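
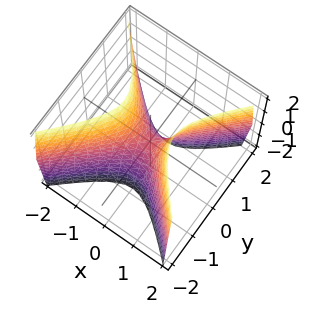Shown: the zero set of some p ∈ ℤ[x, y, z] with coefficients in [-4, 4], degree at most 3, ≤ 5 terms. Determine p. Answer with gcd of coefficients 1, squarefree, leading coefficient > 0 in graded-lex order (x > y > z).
3*x^2 - 3*y^2 - z

(a) deg p = 2. A saddle surface; a quadric.
(b) Symmetries: it's symmetric under y → −y, forcing even powers of y; it's symmetric under x → −x, forcing even powers of x.
(c) From the axis intercepts and sections: it crosses the y-axis at the gridline y = 0; it crosses the x-axis at the gridline x = 0.
(d) Together with the visible shape, these determine p as stated.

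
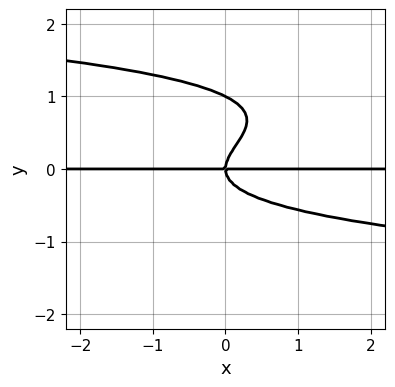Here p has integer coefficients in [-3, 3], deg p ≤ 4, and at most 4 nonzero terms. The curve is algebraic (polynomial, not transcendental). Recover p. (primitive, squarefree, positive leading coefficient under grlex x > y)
(a) deg p = 4. No degree-3 curve has this shape.
(b) From the visible intercepts: every point of the x-axis in the box is on the curve; among the integer gridlines, it crosses the y-axis at y ∈ {0, 1}.
(c) Together with the visible shape, these determine p as stated.

2*y^4 - 2*y^3 + x*y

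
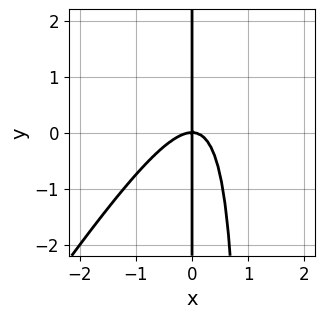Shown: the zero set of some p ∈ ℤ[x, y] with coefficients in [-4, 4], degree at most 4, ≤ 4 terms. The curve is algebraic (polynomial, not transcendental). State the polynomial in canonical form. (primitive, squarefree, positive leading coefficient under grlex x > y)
3*x^3 - 2*x^2*y + 2*x*y

1. The degree is 3 — the shape is more complex than any degree-2 curve.
2. Reading off the gridlines: it meets the x-axis at x = 0 (among the integer gridlines); every point of the y-axis in the box is on the curve.
3. These observations pin down the coefficients.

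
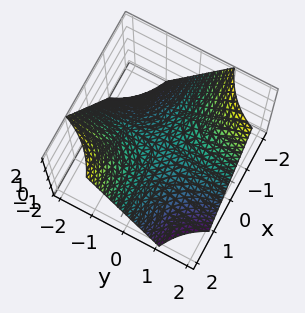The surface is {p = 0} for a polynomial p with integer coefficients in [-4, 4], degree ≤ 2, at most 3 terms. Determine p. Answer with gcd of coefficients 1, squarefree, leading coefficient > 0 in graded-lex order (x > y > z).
Degree: no degree-1 surface has this shape, so deg p = 2.
Checking where it meets the axes: it meets the z-axis at z = 0 (among the integer gridlines); every point of the x-axis in the box is on the surface; every point of the y-axis in the box is on the surface.
These observations pin down the coefficients.

x*y + z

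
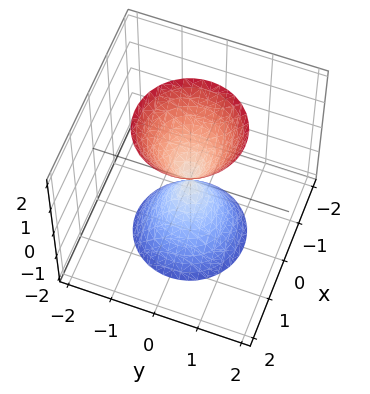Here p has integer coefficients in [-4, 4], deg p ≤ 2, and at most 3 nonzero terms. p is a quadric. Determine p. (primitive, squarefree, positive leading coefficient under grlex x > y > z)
3*x^2 + 3*y^2 - z^2

1. There are 2 components.
2. Degree: two nappes meeting at a single point; a quadric, so deg p = 2.
3. Symmetries: the z ↦ −z reflection is a symmetry, so z appears only in even powers; rotational symmetry about the z-axis ⇒ p depends on x, y only through x² + y².
4. Reading off the gridlines: a circular section at z = 2 has radius between 1 and 2; one x-axis crossing is at x = 0.
5. Solving for integer coefficients yields p as stated.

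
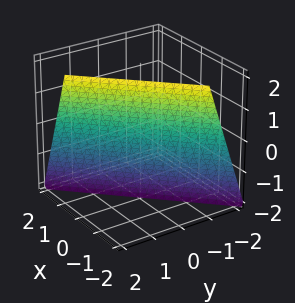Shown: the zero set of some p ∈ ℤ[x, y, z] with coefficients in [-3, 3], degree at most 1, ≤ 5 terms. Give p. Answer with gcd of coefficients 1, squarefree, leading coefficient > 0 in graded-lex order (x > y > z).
(a) The degree is 1 — every cross-section is a straight line — this is a plane.
(b) From the axis intercepts and sections: one z-axis crossing is at z = -2.
(c) These observations pin down the coefficients.

3*x - 3*y + z + 2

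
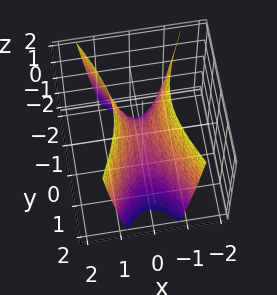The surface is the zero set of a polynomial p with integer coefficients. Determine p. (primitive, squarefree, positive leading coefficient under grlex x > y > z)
3*x^2 - y^2 - z

1. The degree is 2 — a saddle surface; a quadric.
2. Symmetries: the x ↦ −x reflection is a symmetry, so x appears only in even powers; it's symmetric under y → −y, forcing even powers of y.
3. Observable constraints: it crosses the z-axis at the gridline z = 0; it meets the x-axis at x = 0 (among the integer gridlines); it crosses the y-axis at the gridline y = 0.
4. Matching integer coefficients to the picture gives p.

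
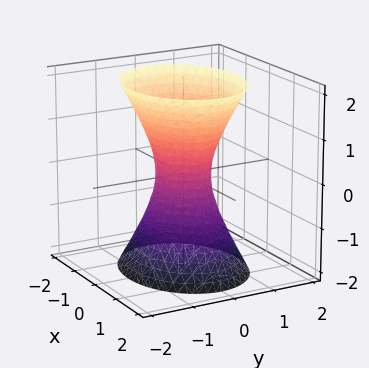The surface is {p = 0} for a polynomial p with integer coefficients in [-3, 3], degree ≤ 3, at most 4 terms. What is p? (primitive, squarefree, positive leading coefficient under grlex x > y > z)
2*x^2 + 3*y^2 - z^2 - 1

(a) The degree is 2 — an hourglass — one-sheet hyperboloid; a quadric.
(b) Symmetries: the y ↦ −y reflection is a symmetry, so y appears only in even powers; the x ↦ −x reflection is a symmetry, so x appears only in even powers; it's symmetric under z → −z, forcing even powers of z.
(c) From the axis intercepts and sections: it misses every integer gridline on the z-axis.
(d) Assembling these constraints gives the stated polynomial.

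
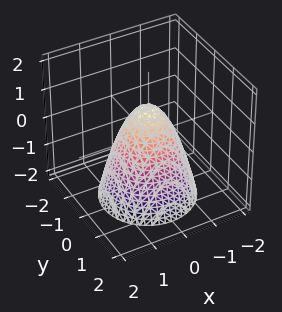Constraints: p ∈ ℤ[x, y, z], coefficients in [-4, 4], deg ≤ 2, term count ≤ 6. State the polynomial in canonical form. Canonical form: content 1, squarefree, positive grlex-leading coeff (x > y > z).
1. deg p = 2. A generic line meets the surface in up to 2 points.
2. Symmetry: the surface is invariant under rotation about z: p = q(x² + y², z).
3. Observable constraints: one z-axis crossing is at z = 1; a circular section at z = 0 has radius between 0 and 1.
4. These observations pin down the coefficients.

3*x^2 + 3*y^2 + 2*z - 2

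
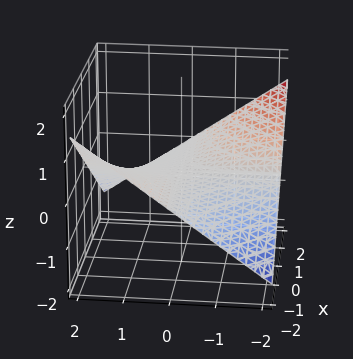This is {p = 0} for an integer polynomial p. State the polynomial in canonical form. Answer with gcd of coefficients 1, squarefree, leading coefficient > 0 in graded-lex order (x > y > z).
x*y + 3*z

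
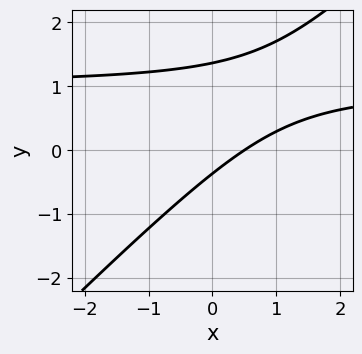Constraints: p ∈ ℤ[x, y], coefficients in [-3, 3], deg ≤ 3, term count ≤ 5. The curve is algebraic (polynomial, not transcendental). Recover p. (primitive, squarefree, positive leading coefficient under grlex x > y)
2*x*y - 2*y^2 - 2*x + 2*y + 1

(a) Degree: a generic line meets the curve in up to 2 points, so deg p = 2.
(b) Solving for integer coefficients yields p as stated.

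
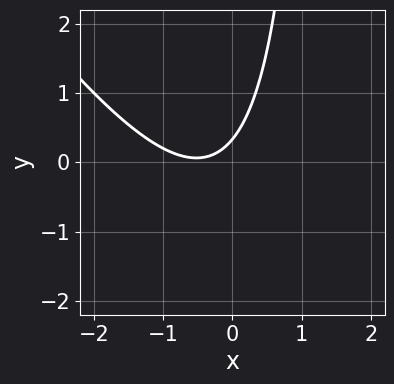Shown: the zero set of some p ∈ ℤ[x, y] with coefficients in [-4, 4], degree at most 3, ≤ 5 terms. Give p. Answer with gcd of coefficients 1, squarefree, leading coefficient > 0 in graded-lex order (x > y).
3*x^2 + 2*x*y + 3*x - 3*y + 1

First, the degree is 2 — no degree-1 curve has this shape.
Then, checking where it meets the axes: the curve avoids every integer x-axis point in the box.
Finally, together with the visible shape, these determine p as stated.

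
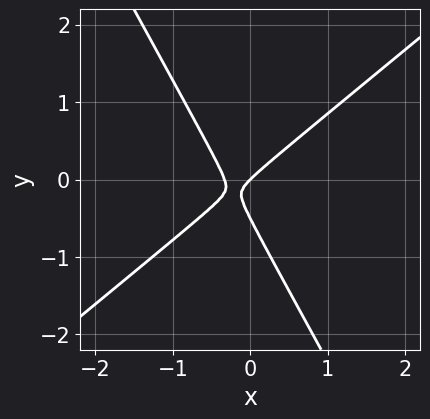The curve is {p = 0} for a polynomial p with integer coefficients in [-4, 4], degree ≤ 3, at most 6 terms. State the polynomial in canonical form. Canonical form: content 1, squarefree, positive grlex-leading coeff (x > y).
3*x^2 - 2*x*y - 2*y^2 + x - y

First, degree: the shape is more complex than any degree-1 curve, so deg p = 2.
Next, against the integer gridlines: it crosses the y-axis at the gridline y = 0; one x-axis crossing is at x = 0.
Finally, fitting integer coefficients to these (and the overall shape) gives p.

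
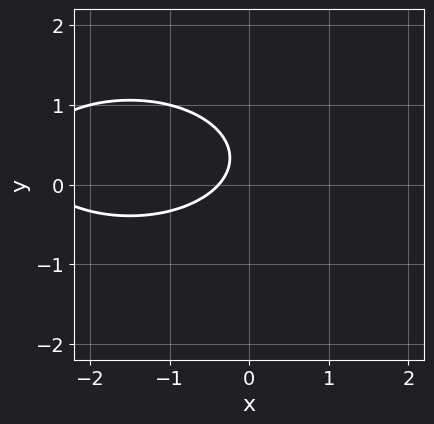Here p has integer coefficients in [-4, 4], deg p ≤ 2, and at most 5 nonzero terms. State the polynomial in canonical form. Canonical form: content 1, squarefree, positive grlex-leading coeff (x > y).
(a) Degree: the shape is more complex than any degree-1 curve, so deg p = 2.
(b) Reading off the gridlines: the curve avoids every integer y-axis point in the box.
(c) The integer polynomial consistent with all of this is the stated p.

x^2 + 3*y^2 + 3*x - 2*y + 1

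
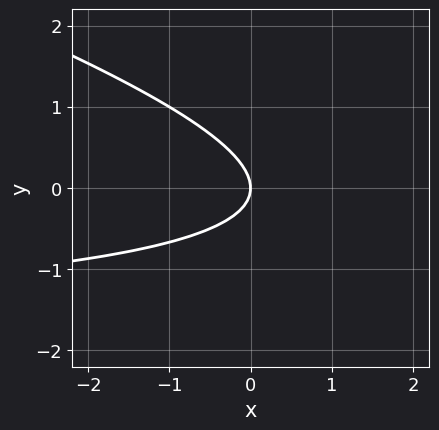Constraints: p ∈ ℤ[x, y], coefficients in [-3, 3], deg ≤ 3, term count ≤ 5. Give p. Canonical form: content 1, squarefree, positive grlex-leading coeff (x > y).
x*y + 3*y^2 + 2*x

(a) deg p = 2.
(b) Checking where it meets the axes: one y-axis crossing is at y = 0; one x-axis crossing is at x = 0.
(c) These observations pin down the coefficients.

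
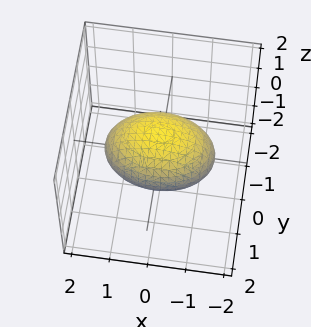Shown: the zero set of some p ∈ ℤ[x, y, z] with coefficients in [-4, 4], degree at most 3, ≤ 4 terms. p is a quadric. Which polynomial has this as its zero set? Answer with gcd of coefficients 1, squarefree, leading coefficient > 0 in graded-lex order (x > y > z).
Degree: bounded and convex; a quadric, so deg p = 2.
Symmetries: it's symmetric under z → −z, forcing even powers of z; mirror symmetry x ↦ −x ⇒ only even powers of x; it's symmetric under y → −y, forcing even powers of y.
Checking where it meets the axes: among the integer gridlines, it crosses the y-axis at y ∈ {-1, 1}; among the integer gridlines, it crosses the z-axis at z ∈ {-1, 1}.
Fitting integer coefficients to these (and the overall shape) gives p.

x^2 + 2*y^2 + 2*z^2 - 2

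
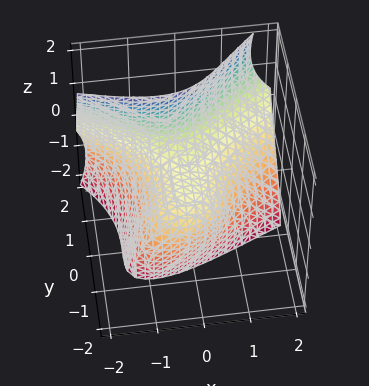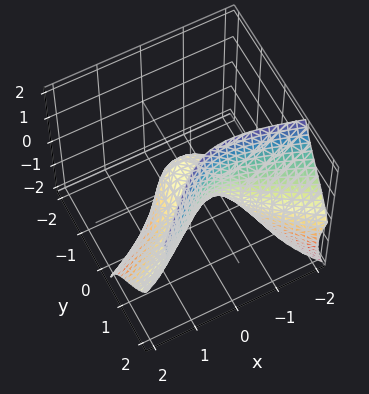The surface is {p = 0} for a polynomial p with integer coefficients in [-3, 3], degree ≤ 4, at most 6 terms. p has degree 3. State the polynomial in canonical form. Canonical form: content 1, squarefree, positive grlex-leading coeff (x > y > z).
1. The degree is 3 — a generic line meets the surface in up to 3 points.
2. From the visible intercepts: one y-axis crossing is at y = 0; one z-axis crossing is at z = 0; one x-axis crossing is at x = 0.
3. Fitting integer coefficients to these (and the overall shape) gives p.

3*x*y*z - 2*y^3 - 2*y*z^2 + 3*x^2 + 3*z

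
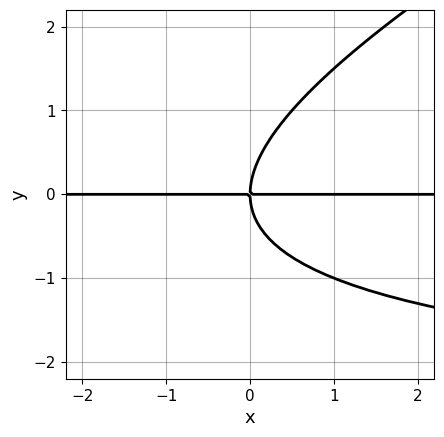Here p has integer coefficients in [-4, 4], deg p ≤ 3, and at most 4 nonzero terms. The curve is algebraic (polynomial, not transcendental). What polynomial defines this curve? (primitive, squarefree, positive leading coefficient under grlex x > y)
1. deg p = 3. The shape is more complex than any degree-2 curve.
2. From the visible intercepts: one y-axis crossing is at y = 0; the visible x-axis segment lies entirely on the curve.
3. Fitting integer coefficients to these (and the overall shape) gives p.

x*y^2 - 2*y^3 + 3*x*y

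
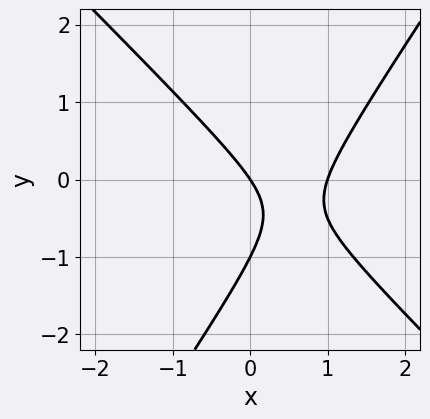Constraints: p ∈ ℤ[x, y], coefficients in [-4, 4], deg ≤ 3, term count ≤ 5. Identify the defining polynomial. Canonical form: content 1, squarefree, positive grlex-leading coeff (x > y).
3*x^2 + x*y - 2*y^2 - 3*x - 2*y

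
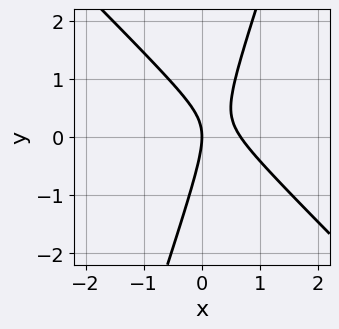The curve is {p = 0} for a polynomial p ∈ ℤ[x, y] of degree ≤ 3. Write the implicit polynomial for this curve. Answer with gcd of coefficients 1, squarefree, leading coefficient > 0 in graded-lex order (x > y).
First, the degree is 2 — the shape is more complex than any degree-1 curve.
Then, reading off the gridlines: it meets the y-axis at y = 0 (among the integer gridlines); it crosses the x-axis at the gridline x = 0.
Finally, fitting integer coefficients to these (and the overall shape) gives p.

3*x^2 + 2*x*y - y^2 - 2*x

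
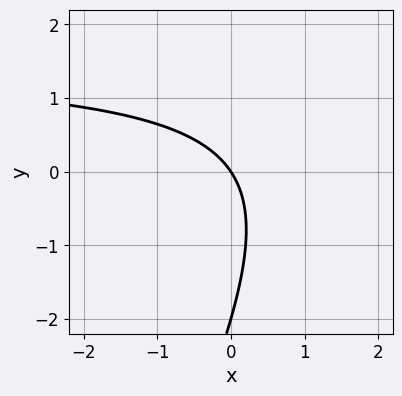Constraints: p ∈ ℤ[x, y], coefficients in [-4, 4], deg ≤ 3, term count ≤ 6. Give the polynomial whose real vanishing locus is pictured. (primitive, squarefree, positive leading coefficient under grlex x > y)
First, degree: the shape is more complex than any degree-1 curve, so deg p = 2.
Next, against the integer gridlines: the y-axis gridline crossings are at y ∈ {-2, 0}; one x-axis crossing is at x = 0.
Finally, matching integer coefficients to the picture gives p.

2*x*y - y^2 - 3*x - 2*y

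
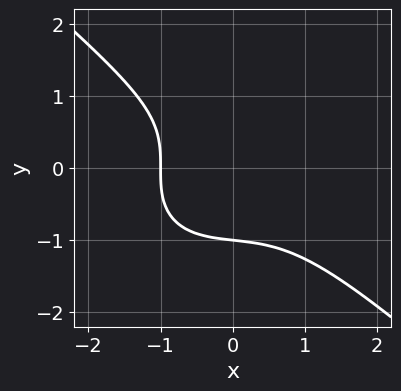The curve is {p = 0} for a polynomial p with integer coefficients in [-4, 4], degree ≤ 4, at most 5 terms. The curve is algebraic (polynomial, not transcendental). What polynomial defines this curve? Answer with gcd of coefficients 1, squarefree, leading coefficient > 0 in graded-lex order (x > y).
2*x^3 + 3*y^3 + x + 3

1. Degree: the shape is more complex than any degree-2 curve, so deg p = 3.
2. Checking where it meets the axes: it crosses the y-axis at the gridline y = -1; it meets the x-axis at x = -1 (among the integer gridlines).
3. The integer polynomial consistent with all of this is the stated p.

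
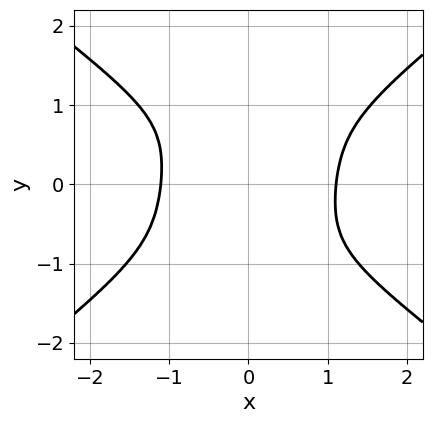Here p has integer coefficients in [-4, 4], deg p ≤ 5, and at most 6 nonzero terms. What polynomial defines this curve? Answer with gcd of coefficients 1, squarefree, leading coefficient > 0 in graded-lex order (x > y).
The degree is 4 — no degree-3 curve has this shape.
From the visible intercepts: the curve avoids every integer y-axis point in the box.
Matching integer coefficients to the picture gives p.

2*x^4 - 2*x^2*y^2 - 2*y^4 - x*y - 3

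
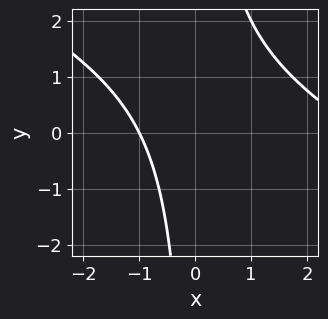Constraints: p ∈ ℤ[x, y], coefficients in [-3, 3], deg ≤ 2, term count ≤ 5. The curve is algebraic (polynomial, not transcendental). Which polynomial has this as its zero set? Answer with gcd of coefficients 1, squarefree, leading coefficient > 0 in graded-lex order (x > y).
x^2 + 2*x*y - 2*x - 3

The degree is 2 — the shape is more complex than any degree-1 curve.
Observable constraints: no y-intercept at any integer in the box; one x-axis crossing is at x = -1.
Together with the visible shape, these determine p as stated.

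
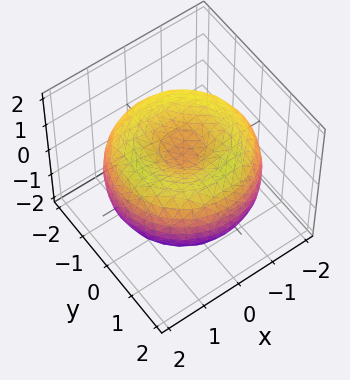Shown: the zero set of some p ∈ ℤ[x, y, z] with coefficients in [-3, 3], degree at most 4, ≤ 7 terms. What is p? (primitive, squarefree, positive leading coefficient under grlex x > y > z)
1. Degree: the shape is more complex than any degree-3 surface, so deg p = 4.
2. Symmetries: the surface is invariant under rotation about z: p = q(x² + y², z).
3. From the visible intercepts: a circular section at z = 0 has radius between 1 and 2.
4. Together with the visible shape, these determine p as stated.

x^4 + 2*x^2*y^2 + y^4 - 3*x^2 - 3*y^2 + 3*z^2 - 1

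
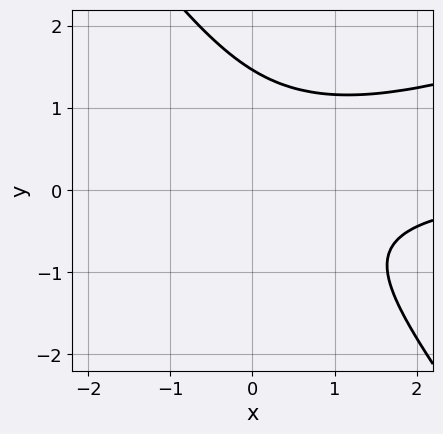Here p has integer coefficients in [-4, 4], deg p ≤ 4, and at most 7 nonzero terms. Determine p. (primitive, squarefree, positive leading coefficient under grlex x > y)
x^2*y - 2*x*y^2 - 2*y^3 + 2*y^2 + 2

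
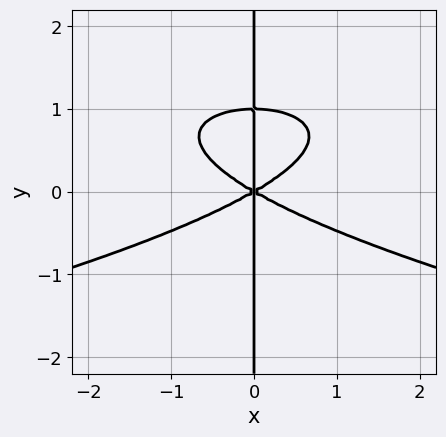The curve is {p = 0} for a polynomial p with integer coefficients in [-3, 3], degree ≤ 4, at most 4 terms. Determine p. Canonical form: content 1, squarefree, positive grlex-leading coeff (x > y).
3*x*y^3 + x^3 - 3*x*y^2

First, degree: the shape is more complex than any degree-3 curve, so deg p = 4.
Then, from the visible intercepts: it crosses the x-axis at the gridline x = 0; every point of the y-axis in the box is on the curve.
Finally, assembling these constraints gives the stated polynomial.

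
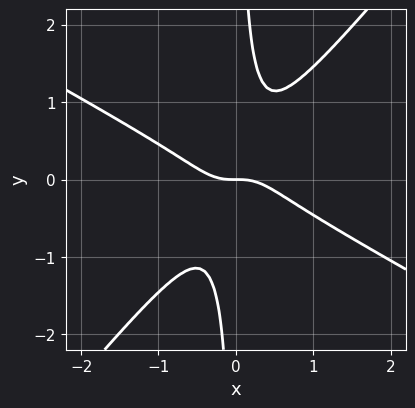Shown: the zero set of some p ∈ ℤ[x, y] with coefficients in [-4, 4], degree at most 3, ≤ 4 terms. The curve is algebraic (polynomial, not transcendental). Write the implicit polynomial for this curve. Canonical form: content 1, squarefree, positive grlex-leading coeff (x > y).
The degree is 3 — the shape is more complex than any degree-2 curve.
Against the integer gridlines: it meets the x-axis at x = 0 (among the integer gridlines); one y-axis crossing is at y = 0.
The integer polynomial consistent with all of this is the stated p.

2*x^3 + 2*x^2*y - 3*x*y^2 + y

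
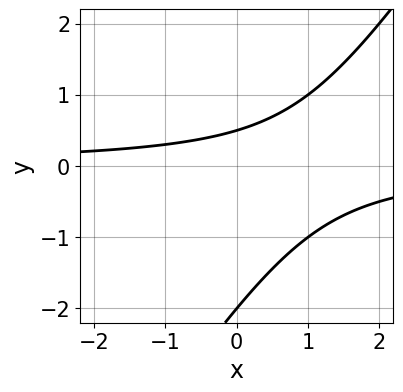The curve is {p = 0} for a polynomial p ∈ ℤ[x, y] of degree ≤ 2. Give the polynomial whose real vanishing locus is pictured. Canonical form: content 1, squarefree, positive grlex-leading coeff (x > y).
1. The degree is 2 — the shape is more complex than any degree-1 curve.
2. Against the integer gridlines: no x-intercept at any integer in the box; it meets the y-axis at y = -2 (among the integer gridlines).
3. Matching integer coefficients to the picture gives p.

3*x*y - 2*y^2 - 3*y + 2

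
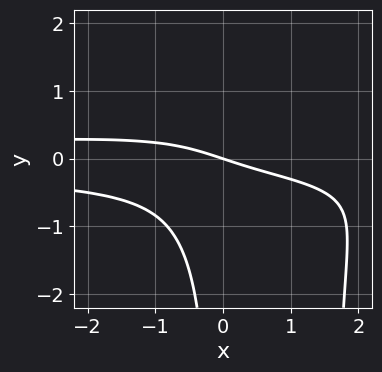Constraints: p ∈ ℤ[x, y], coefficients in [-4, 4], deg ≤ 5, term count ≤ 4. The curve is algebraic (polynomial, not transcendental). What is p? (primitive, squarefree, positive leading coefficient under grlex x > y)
2*x^2*y^2 - 3*x*y^2 + x + 3*y

(a) Degree: a generic line meets the curve in up to 4 points, so deg p = 4.
(b) Reading off the gridlines: one x-axis crossing is at x = 0; one y-axis crossing is at y = 0.
(c) Fitting integer coefficients to these (and the overall shape) gives p.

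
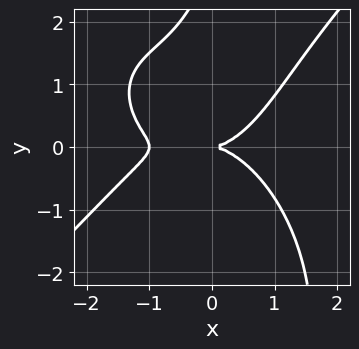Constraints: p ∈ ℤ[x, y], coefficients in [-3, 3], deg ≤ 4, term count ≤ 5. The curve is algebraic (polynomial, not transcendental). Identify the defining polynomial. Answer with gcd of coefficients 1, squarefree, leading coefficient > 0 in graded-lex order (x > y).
The degree is 4 — the shape is more complex than any degree-3 curve.
Observable constraints: it meets the y-axis at y = 0 (among the integer gridlines); among the integer gridlines, it crosses the x-axis at x ∈ {-1, 0}.
The integer polynomial consistent with all of this is the stated p.

x^4 - x*y^3 + x^3 + y^3 - 3*y^2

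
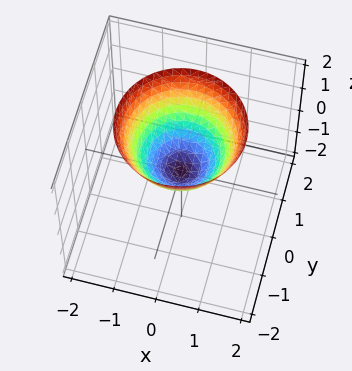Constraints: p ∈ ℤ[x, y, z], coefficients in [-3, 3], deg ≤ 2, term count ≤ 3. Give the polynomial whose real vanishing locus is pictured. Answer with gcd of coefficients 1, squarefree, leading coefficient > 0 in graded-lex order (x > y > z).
First, degree: a single bowl opening along one axis; a quadric, so deg p = 2.
Then, by symmetry, the surface is invariant under rotation about z: p = q(x² + y², z).
Then, checking where it meets the axes: a circular section at z = 2 has radius between 1 and 2; it crosses the x-axis at the gridline x = 0; it meets the z-axis at z = 0 (among the integer gridlines); it crosses the y-axis at the gridline y = 0.
Finally, fitting integer coefficients to these (and the overall shape) gives p.

x^2 + y^2 - z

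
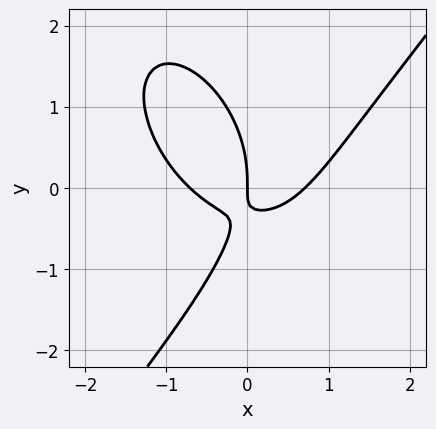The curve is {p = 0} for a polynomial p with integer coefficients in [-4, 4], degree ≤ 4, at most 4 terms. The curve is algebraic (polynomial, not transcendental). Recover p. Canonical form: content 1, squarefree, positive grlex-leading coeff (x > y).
1. The degree is 3 — the shape is more complex than any degree-2 curve.
2. Against the integer gridlines: it crosses the y-axis at the gridline y = 0; one x-axis crossing is at x = 0.
3. Fitting integer coefficients to these (and the overall shape) gives p.

2*x^3 - y^3 - 3*x*y - x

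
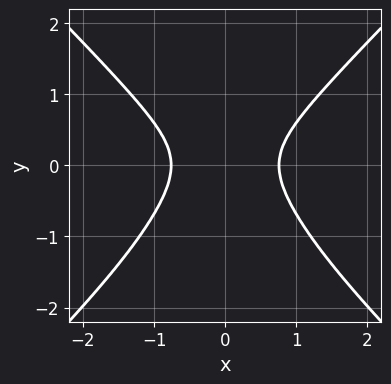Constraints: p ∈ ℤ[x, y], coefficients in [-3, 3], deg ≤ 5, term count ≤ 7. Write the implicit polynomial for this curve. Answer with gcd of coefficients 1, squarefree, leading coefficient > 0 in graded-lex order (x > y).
First, degree: a generic line meets the curve in up to 4 points, so deg p = 4.
Then, symmetries: the x ↦ −x reflection is a symmetry, so x appears only in even powers.
Next, reading off the gridlines: no y-intercept at any integer in the box.
Finally, putting this together gives p.

3*x^4 - 3*x^2*y^2 - y^3 - 2*y^2 - 1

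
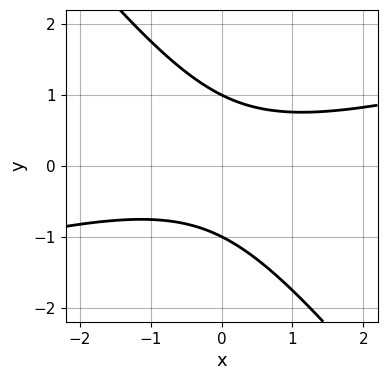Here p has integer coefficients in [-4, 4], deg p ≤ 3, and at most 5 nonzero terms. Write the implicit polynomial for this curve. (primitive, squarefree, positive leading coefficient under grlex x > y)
x^2 - 3*x*y - 3*y^2 + 3

First, degree: a generic line meets the curve in up to 2 points, so deg p = 2.
Next, observable constraints: it misses every integer gridline on the x-axis; the y-axis gridline crossings are at y ∈ {-1, 1}.
Finally, together with the visible shape, these determine p as stated.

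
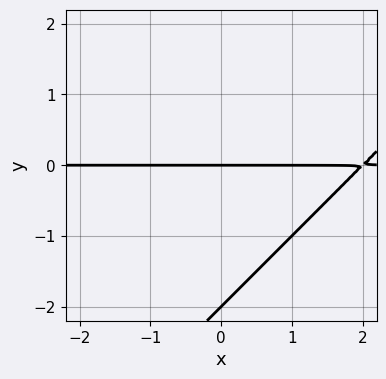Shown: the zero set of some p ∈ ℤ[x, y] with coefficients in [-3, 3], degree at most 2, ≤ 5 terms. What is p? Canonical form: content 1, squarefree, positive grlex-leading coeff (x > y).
deg p = 2.
Reading off the gridlines: every point of the x-axis in the box is on the curve; the y-axis gridline crossings are at y ∈ {-2, 0}.
These observations pin down the coefficients.

x*y - y^2 - 2*y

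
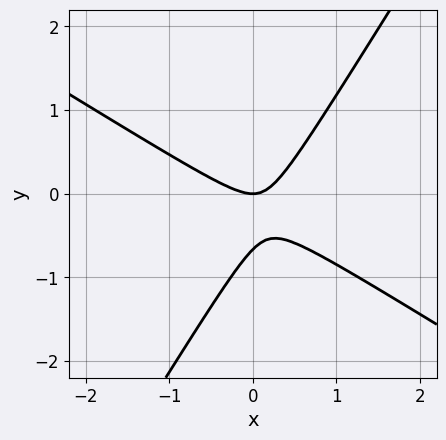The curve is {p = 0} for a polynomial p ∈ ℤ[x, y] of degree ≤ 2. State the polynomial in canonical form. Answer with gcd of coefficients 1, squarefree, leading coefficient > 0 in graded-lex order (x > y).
(a) The degree is 2 — no degree-1 curve has this shape.
(b) Observable constraints: it crosses the y-axis at the gridline y = 0; it meets the x-axis at x = 0 (among the integer gridlines).
(c) These observations pin down the coefficients.

3*x^2 + 3*x*y - 3*y^2 - 2*y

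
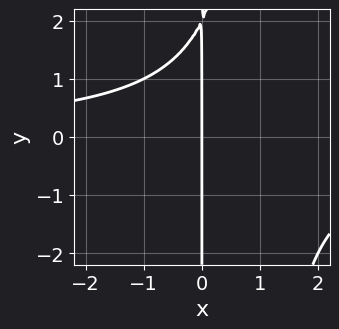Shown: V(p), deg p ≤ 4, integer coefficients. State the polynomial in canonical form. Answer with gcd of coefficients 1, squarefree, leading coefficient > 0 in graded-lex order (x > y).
(a) The degree is 3 — a generic line meets the curve in up to 3 points.
(b) Observable constraints: it crosses the x-axis at the gridline x = 0; the visible y-axis segment lies entirely on the curve.
(c) Fitting integer coefficients to these (and the overall shape) gives p.

x^2*y - x*y + 2*x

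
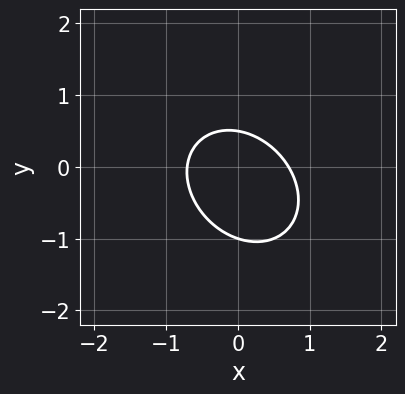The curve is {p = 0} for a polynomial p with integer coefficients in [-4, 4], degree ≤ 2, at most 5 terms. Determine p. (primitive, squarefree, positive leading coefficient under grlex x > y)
1. deg p = 2. No degree-1 curve has this shape.
2. Checking where it meets the axes: one y-axis crossing is at y = -1.
3. Fitting integer coefficients to these (and the overall shape) gives p.

2*x^2 + x*y + 2*y^2 + y - 1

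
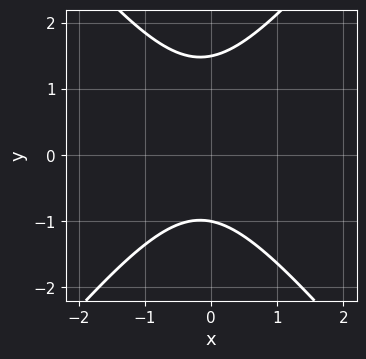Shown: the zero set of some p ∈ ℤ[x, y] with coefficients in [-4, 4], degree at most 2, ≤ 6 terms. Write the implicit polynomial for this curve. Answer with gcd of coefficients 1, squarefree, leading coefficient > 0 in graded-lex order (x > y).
3*x^2 - 2*y^2 + x + y + 3

1. deg p = 2. A generic line meets the curve in up to 2 points.
2. Checking where it meets the axes: the curve avoids every integer x-axis point in the box; one y-axis crossing is at y = -1.
3. Assembling these constraints gives the stated polynomial.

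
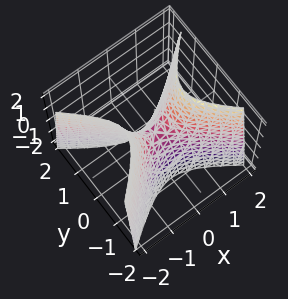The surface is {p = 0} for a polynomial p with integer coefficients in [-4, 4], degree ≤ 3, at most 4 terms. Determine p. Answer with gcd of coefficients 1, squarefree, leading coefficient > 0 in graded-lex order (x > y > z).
2*x^2 - 3*y^2 - z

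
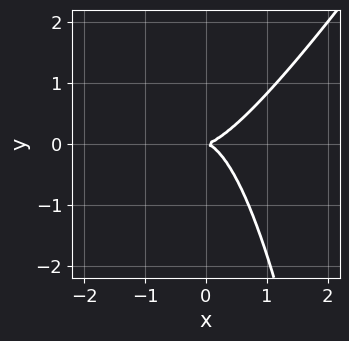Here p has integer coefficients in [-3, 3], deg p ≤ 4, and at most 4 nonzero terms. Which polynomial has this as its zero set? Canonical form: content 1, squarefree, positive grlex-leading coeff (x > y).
3*x^3 - 2*x^2*y - 2*y^2

1. deg p = 3. No degree-2 curve has this shape.
2. Against the integer gridlines: it meets the x-axis at x = 0 (among the integer gridlines); one y-axis crossing is at y = 0.
3. Matching integer coefficients to the picture gives p.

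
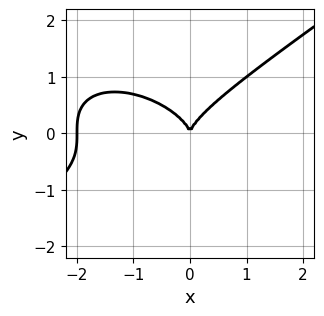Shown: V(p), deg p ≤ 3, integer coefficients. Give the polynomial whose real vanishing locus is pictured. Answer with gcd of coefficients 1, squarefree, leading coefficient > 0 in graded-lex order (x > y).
x^3 - 3*y^3 + 2*x^2

deg p = 3.
From the axis intercepts and sections: among the integer gridlines, it crosses the x-axis at x ∈ {-2, 0}; one y-axis crossing is at y = 0.
Putting this together gives p.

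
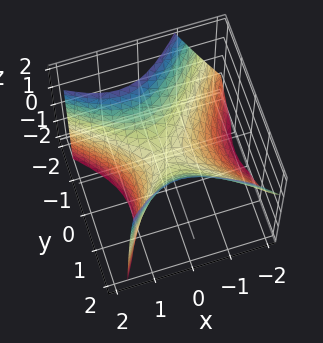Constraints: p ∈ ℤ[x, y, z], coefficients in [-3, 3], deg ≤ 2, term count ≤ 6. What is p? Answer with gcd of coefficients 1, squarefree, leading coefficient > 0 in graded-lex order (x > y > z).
2*x^2 + x*y - x*z - 2*y^2 + 2*z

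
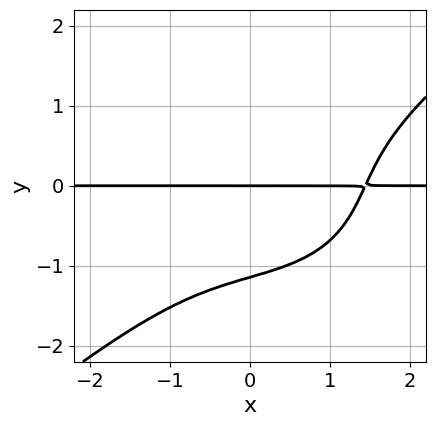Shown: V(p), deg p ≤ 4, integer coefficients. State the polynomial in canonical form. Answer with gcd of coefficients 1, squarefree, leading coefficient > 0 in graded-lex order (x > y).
x^3*y - 2*y^4 - 2*x*y^2 - 3*y

First, the degree is 4 — the shape is more complex than any degree-3 curve.
Next, against the integer gridlines: it crosses the y-axis at the gridline y = 0; every point of the x-axis in the box is on the curve.
Finally, putting this together gives p.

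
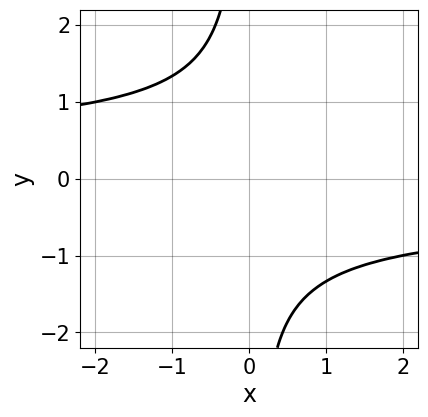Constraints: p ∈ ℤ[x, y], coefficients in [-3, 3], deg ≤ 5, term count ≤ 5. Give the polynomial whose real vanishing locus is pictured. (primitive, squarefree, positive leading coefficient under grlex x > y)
2*x*y^3 + y^2 + 3

(a) Degree: no degree-3 curve has this shape, so deg p = 4.
(b) From the axis intercepts and sections: the curve avoids every integer x-axis point in the box; no y-intercept at any integer in the box.
(c) Solving for integer coefficients yields p as stated.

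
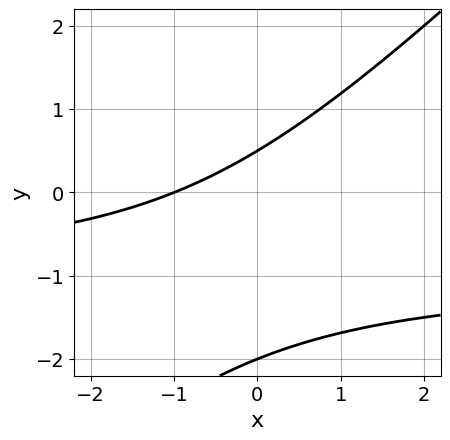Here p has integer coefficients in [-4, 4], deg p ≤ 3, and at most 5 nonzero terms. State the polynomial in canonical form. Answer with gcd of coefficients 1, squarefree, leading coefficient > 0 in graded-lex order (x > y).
1. Degree: no degree-1 curve has this shape, so deg p = 2.
2. From the axis intercepts and sections: it crosses the y-axis at the gridline y = -2; it meets the x-axis at x = -1 (among the integer gridlines).
3. Matching integer coefficients to the picture gives p.

2*x*y - 2*y^2 + 2*x - 3*y + 2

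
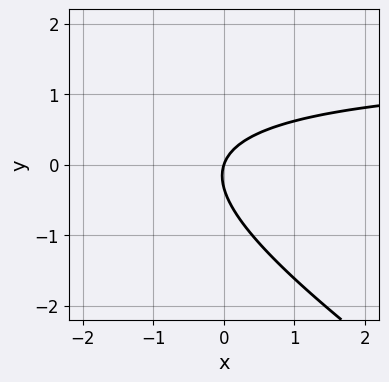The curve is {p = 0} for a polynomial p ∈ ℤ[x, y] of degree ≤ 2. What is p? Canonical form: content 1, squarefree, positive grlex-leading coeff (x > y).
First, the degree is 2 — no degree-1 curve has this shape.
Then, against the integer gridlines: it crosses the x-axis at the gridline x = 0; it crosses the y-axis at the gridline y = 0.
Finally, the integer polynomial consistent with all of this is the stated p.

2*x*y + 3*y^2 - 3*x + y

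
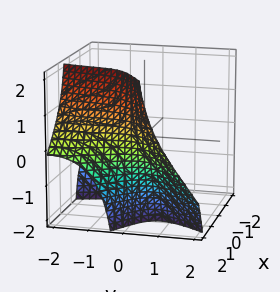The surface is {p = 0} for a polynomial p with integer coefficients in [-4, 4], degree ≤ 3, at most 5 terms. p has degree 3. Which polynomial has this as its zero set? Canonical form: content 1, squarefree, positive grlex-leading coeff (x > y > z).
First, there are 2 components.
Next, deg p = 3.
Then, from the visible intercepts: no y-intercept at any integer in the box; no z-intercept at any integer in the box.
Finally, these observations pin down the coefficients.

x^3 - 3*x*y*z - y^3 - 3*y^2 - 3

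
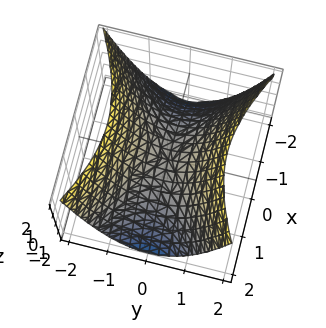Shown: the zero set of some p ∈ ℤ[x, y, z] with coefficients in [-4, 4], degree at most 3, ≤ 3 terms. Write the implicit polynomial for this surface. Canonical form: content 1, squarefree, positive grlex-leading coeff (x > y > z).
x^2 - 2*y^2 + 2*z

(a) Degree: a hyperbolic paraboloid; a quadric, so deg p = 2.
(b) Symmetries: the x ↦ −x reflection is a symmetry, so x appears only in even powers; it's symmetric under y → −y, forcing even powers of y.
(c) From the axis intercepts and sections: it meets the z-axis at z = 0 (among the integer gridlines); it meets the y-axis at y = 0 (among the integer gridlines); it meets the x-axis at x = 0 (among the integer gridlines).
(d) The integer polynomial consistent with all of this is the stated p.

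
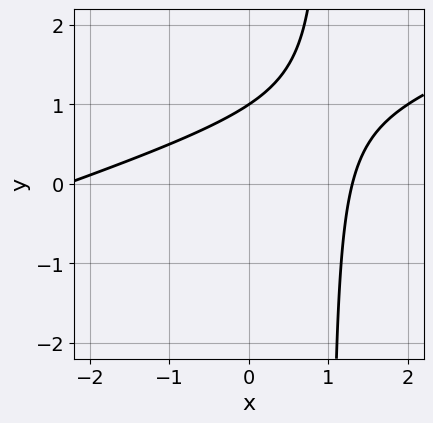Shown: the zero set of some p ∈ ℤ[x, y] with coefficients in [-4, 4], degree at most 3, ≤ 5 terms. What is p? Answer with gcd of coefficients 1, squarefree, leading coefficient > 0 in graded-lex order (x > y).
x^2 - 3*x*y + x + 3*y - 3

1. The degree is 2 — the shape is more complex than any degree-1 curve.
2. Against the integer gridlines: it crosses the y-axis at the gridline y = 1.
3. The integer polynomial consistent with all of this is the stated p.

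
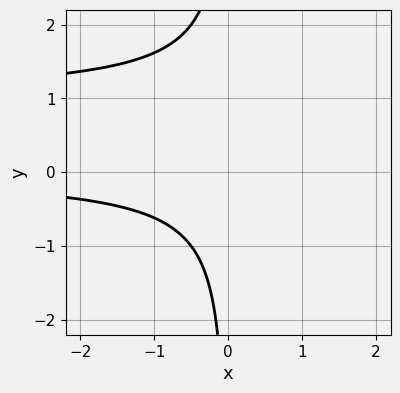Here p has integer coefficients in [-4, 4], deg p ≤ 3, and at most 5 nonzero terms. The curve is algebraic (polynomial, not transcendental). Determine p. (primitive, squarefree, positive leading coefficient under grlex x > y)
First, degree: no degree-2 curve has this shape, so deg p = 3.
Next, from the axis intercepts and sections: no x-intercept at any integer in the box; it misses every integer gridline on the y-axis.
Finally, matching integer coefficients to the picture gives p.

x*y^2 - x*y + 1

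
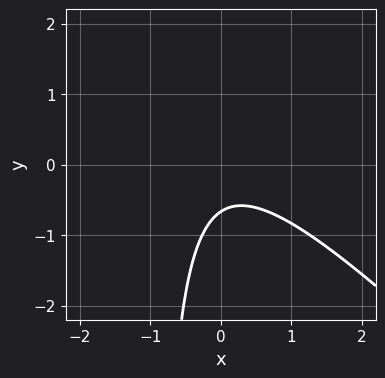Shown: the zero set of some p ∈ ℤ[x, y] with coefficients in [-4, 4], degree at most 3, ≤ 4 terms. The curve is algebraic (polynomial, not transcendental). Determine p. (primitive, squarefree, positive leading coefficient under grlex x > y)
3*x^2 + 3*x*y + 3*y + 2

(a) The degree is 2 — a generic line meets the curve in up to 2 points.
(b) Reading off the gridlines: no x-intercept at any integer in the box.
(c) Solving for integer coefficients yields p as stated.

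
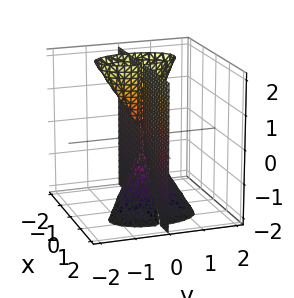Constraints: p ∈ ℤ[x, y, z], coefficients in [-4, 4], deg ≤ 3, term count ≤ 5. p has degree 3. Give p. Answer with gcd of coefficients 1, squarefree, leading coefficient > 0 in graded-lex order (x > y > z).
(a) I count 3 distinct pieces.
(b) deg p = 3.
(c) Checking where it meets the axes: the visible x-axis segment lies entirely on the surface; it meets the y-axis at y = 0 (among the integer gridlines); every point of the z-axis in the box is on the surface.
(d) The integer polynomial consistent with all of this is the stated p.

3*x^2*y + 2*x*y*z + y^3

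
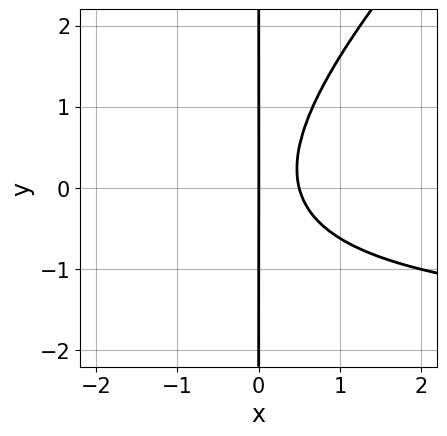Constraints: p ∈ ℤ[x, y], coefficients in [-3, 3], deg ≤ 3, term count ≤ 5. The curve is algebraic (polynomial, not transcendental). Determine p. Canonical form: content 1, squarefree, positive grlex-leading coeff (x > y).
1. Degree: a generic line meets the curve in up to 3 points, so deg p = 3.
2. Reading off the gridlines: it crosses the x-axis at the gridline x = 0; the visible y-axis segment lies entirely on the curve.
3. Solving for integer coefficients yields p as stated.

x^2*y - x*y^2 + 2*x^2 - x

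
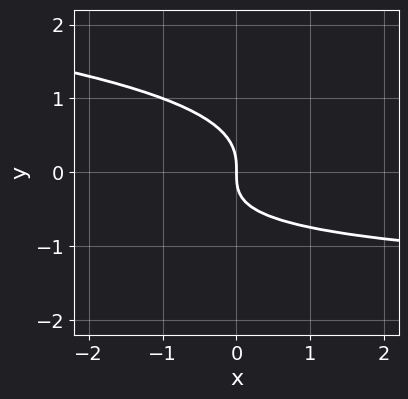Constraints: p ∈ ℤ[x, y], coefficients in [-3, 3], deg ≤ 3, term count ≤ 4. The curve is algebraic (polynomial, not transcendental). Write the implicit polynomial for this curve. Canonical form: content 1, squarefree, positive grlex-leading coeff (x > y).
3*y^3 + x*y + 2*x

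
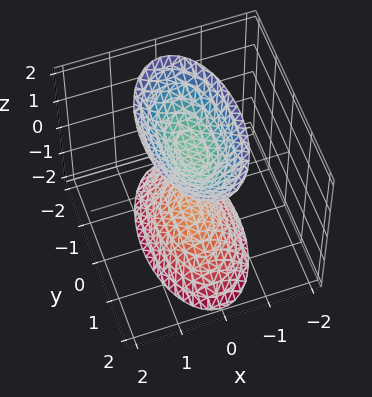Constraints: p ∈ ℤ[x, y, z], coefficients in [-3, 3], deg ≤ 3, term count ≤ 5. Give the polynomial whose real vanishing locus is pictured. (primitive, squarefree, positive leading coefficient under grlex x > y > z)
3*x^2 + y^2 - z^2 + 1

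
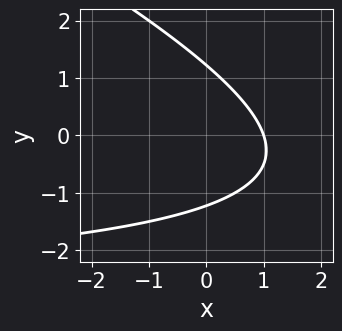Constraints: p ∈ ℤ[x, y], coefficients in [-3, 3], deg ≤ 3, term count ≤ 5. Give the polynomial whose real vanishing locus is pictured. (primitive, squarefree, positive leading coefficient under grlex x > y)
1. deg p = 2.
2. Checking where it meets the axes: it meets the x-axis at x = 1 (among the integer gridlines).
3. Matching integer coefficients to the picture gives p.

x*y + 2*y^2 + 3*x - 3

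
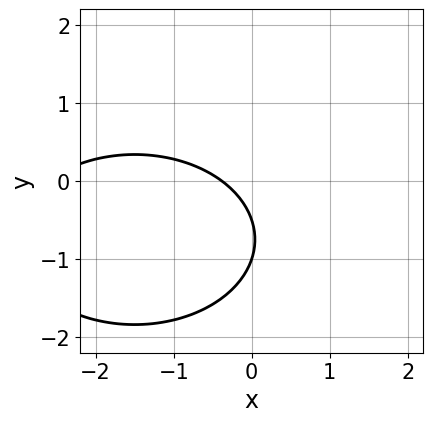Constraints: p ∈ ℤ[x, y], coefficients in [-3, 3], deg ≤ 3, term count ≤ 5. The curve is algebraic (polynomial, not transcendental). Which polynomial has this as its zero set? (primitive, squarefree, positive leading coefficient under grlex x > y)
First, degree: a generic line meets the curve in up to 2 points, so deg p = 2.
Then, from the axis intercepts and sections: it meets the y-axis at y = -1 (among the integer gridlines).
Finally, fitting integer coefficients to these (and the overall shape) gives p.

x^2 + 2*y^2 + 3*x + 3*y + 1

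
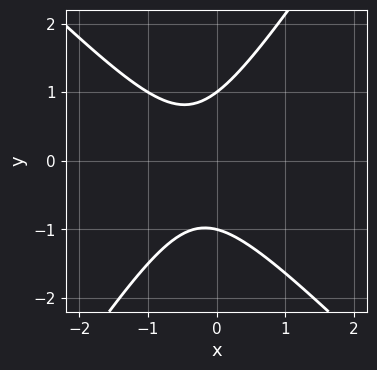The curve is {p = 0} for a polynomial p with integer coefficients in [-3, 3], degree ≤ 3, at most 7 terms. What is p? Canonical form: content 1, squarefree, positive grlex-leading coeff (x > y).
1. The degree is 2 — a generic line meets the curve in up to 2 points.
2. From the axis intercepts and sections: no x-intercept at any integer in the box; among the integer gridlines, it crosses the y-axis at y ∈ {-1, 1}.
3. Assembling these constraints gives the stated polynomial.

3*x^2 + x*y - 2*y^2 + 2*x + 2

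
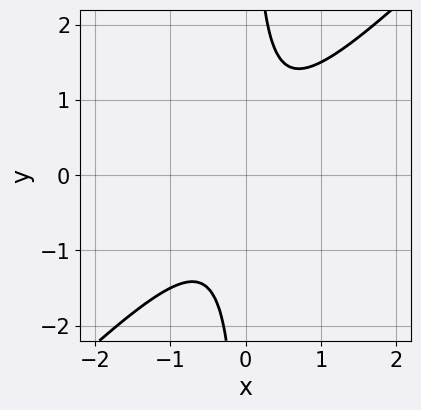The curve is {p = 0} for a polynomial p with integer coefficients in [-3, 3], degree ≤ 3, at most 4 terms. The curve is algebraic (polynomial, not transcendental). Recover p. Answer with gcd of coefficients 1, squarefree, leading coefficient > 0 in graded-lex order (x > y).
1. deg p = 2. No degree-1 curve has this shape.
2. From the axis intercepts and sections: the curve avoids every integer x-axis point in the box; the curve avoids every integer y-axis point in the box.
3. Matching integer coefficients to the picture gives p.

2*x^2 - 2*x*y + 1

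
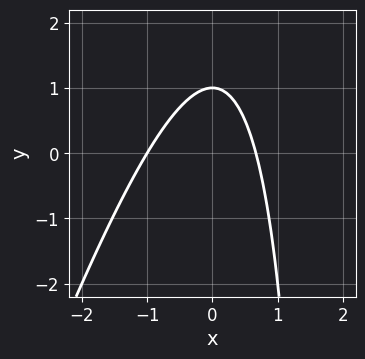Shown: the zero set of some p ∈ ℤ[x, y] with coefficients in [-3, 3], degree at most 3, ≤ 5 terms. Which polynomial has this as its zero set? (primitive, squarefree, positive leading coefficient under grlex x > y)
1. deg p = 2. A generic line meets the curve in up to 2 points.
2. Against the integer gridlines: one y-axis crossing is at y = 1; it meets the x-axis at x = -1 (among the integer gridlines).
3. Assembling these constraints gives the stated polynomial.

3*x^2 - x*y + x + 2*y - 2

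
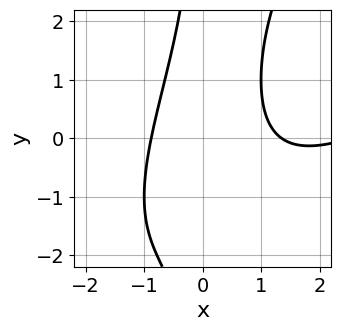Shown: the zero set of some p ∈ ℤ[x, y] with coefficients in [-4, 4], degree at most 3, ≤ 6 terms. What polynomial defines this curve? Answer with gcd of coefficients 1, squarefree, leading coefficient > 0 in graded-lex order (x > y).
x^3 - 2*x^2*y + x*y^2 - 3*x^2 + 3

The degree is 3 — no degree-2 curve has this shape.
Checking where it meets the axes: no y-intercept at any integer in the box.
Fitting integer coefficients to these (and the overall shape) gives p.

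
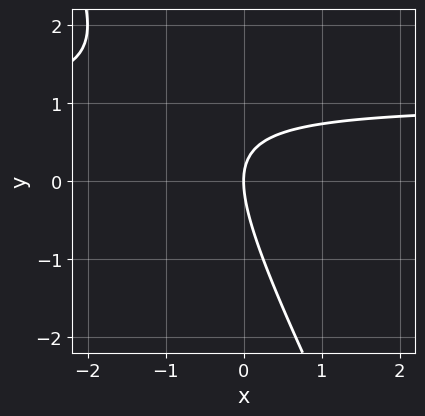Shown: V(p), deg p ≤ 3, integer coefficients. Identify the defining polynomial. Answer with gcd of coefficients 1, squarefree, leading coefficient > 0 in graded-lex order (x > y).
2*x*y + y^2 - 2*x

The degree is 2 — the shape is more complex than any degree-1 curve.
Observable constraints: one y-axis crossing is at y = 0; it crosses the x-axis at the gridline x = 0.
The integer polynomial consistent with all of this is the stated p.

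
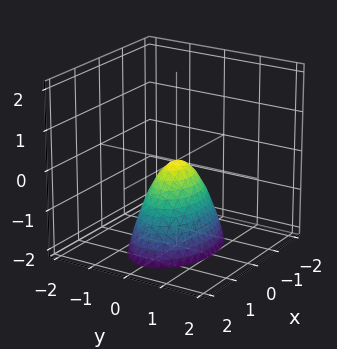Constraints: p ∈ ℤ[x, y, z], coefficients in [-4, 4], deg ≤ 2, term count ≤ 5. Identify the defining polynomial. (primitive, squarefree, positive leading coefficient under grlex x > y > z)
Degree: a single bowl opening along one axis; a quadric, so deg p = 2.
Symmetries: it's symmetric under x → −x, forcing even powers of x; mirror symmetry y ↦ −y ⇒ only even powers of y.
From the axis intercepts and sections: it crosses the y-axis at the gridline y = 0; one x-axis crossing is at x = 0; it crosses the z-axis at the gridline z = 0.
Together with the visible shape, these determine p as stated.

x^2 + 2*y^2 + z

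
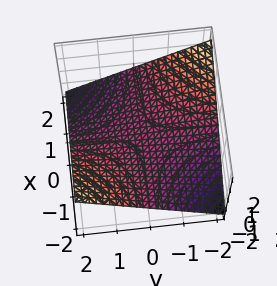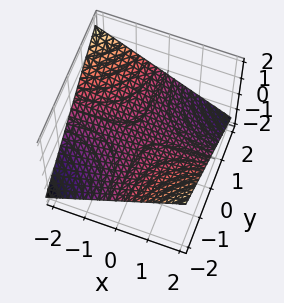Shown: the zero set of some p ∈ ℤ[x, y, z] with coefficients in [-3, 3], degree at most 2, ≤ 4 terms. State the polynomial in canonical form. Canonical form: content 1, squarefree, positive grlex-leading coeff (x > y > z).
x*y + 3*z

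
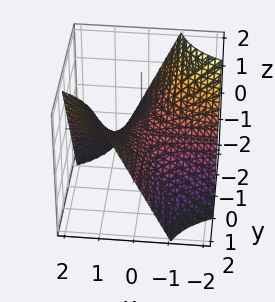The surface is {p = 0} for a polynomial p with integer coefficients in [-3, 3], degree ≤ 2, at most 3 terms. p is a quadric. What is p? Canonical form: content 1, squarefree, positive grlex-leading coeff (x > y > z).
x*y - z

deg p = 2. A hyperbolic paraboloid; a quadric.
From the visible intercepts: it meets the z-axis at z = 0 (among the integer gridlines); every point of the x-axis in the box is on the surface; every point of the y-axis in the box is on the surface.
Together with the visible shape, these determine p as stated.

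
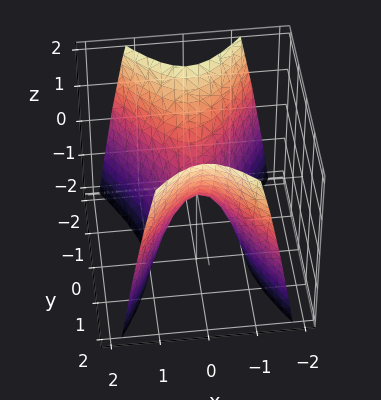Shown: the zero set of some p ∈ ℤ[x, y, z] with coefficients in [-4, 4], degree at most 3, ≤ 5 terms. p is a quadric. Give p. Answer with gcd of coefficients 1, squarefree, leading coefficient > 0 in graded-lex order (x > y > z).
(a) Degree: a hyperbolic paraboloid; a quadric, so deg p = 2.
(b) Symmetries: it's symmetric under y → −y, forcing even powers of y; mirror symmetry x ↦ −x ⇒ only even powers of x.
(c) Checking where it meets the axes: one x-axis crossing is at x = 0; one y-axis crossing is at y = 0; it crosses the z-axis at the gridline z = 0.
(d) Assembling these constraints gives the stated polynomial.

2*x^2 - y^2 + z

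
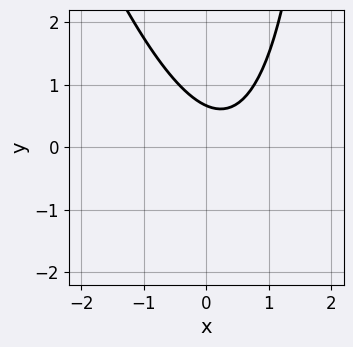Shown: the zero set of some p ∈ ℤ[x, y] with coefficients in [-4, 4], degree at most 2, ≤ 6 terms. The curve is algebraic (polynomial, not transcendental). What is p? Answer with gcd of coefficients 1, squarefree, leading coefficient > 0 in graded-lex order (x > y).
1. The degree is 2 — the shape is more complex than any degree-1 curve.
2. From the axis intercepts and sections: no x-intercept at any integer in the box.
3. Matching integer coefficients to the picture gives p.

3*x^2 + x*y - 2*x - 3*y + 2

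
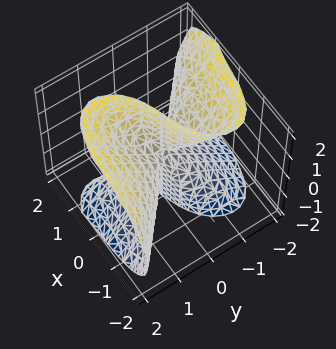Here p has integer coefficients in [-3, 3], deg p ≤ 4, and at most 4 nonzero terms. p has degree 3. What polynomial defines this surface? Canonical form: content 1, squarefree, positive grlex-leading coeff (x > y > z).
2*x^3 + x*z^2 + 3*y^3 - 3*y*z^2

(a) Degree: a generic line meets the surface in up to 3 points, so deg p = 3.
(b) Observable constraints: it meets the y-axis at y = 0 (among the integer gridlines); the visible z-axis segment lies entirely on the surface; it meets the x-axis at x = 0 (among the integer gridlines).
(c) Assembling these constraints gives the stated polynomial.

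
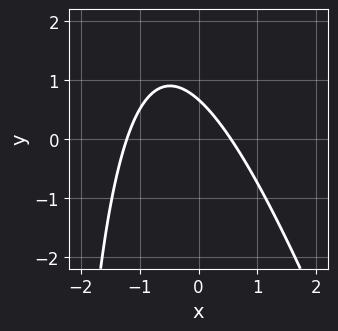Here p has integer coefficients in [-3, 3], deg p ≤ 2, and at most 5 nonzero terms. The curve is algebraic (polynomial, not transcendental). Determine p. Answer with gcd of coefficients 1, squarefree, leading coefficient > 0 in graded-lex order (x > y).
3*x^2 + x*y + 2*x + 3*y - 2

1. The degree is 2 — a generic line meets the curve in up to 2 points.
2. Putting this together gives p.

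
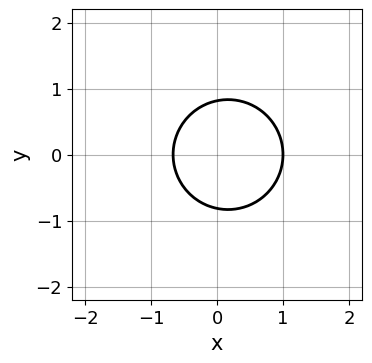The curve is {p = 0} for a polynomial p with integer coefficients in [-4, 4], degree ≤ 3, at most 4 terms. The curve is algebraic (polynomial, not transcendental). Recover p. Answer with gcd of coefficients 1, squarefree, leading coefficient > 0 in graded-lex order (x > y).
First, the degree is 2 — a generic line meets the curve in up to 2 points.
Next, symmetries: the y ↦ −y reflection is a symmetry, so y appears only in even powers.
Next, observable constraints: it crosses the x-axis at the gridline x = 1.
Finally, the integer polynomial consistent with all of this is the stated p.

3*x^2 + 3*y^2 - x - 2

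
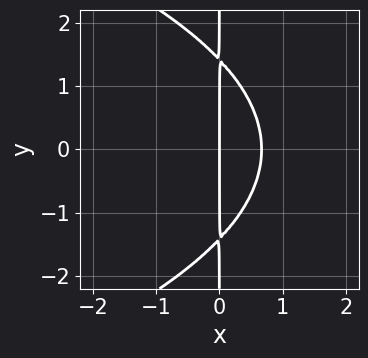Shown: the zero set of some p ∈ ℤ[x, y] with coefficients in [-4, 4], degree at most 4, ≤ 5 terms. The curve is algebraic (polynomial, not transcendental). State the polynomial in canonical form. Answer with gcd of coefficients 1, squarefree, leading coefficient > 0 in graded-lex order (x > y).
Degree: no degree-2 curve has this shape, so deg p = 3.
Symmetries: the y ↦ −y reflection is a symmetry, so y appears only in even powers.
Checking where it meets the axes: it crosses the x-axis at the gridline x = 0; the visible y-axis segment lies entirely on the curve.
These observations pin down the coefficients.

x*y^2 + 3*x^2 - 2*x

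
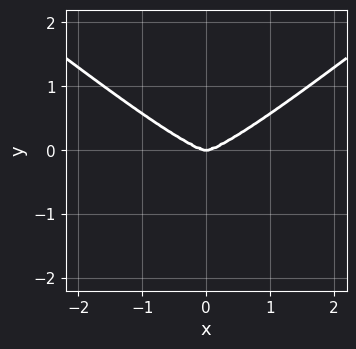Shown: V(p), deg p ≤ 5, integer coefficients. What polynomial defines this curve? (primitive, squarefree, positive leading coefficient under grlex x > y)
x^4 - x^2*y^2 - y^4 - 3*y^3

(a) The degree is 4 — a generic line meets the curve in up to 4 points.
(b) Symmetries: mirror symmetry x ↦ −x ⇒ only even powers of x.
(c) Observable constraints: it meets the x-axis at x = 0 (among the integer gridlines); it meets the y-axis at y = 0 (among the integer gridlines).
(d) Putting this together gives p.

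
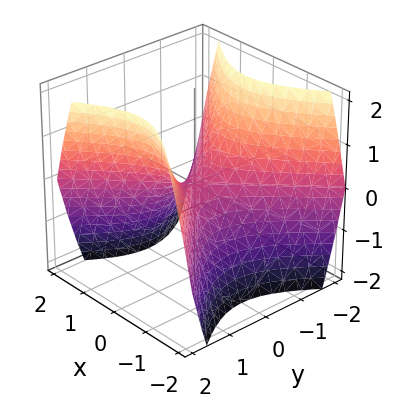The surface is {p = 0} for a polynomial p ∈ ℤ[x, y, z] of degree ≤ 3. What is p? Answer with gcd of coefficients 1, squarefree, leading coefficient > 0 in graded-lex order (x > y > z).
1. deg p = 2. A saddle surface; a quadric.
2. Symmetries: it's symmetric under y → −y, forcing even powers of y; mirror symmetry x ↦ −x ⇒ only even powers of x.
3. Observable constraints: it meets the y-axis at y = 0 (among the integer gridlines); it crosses the x-axis at the gridline x = 0; one z-axis crossing is at z = 0.
4. Matching integer coefficients to the picture gives p.

x^2 - y^2 + z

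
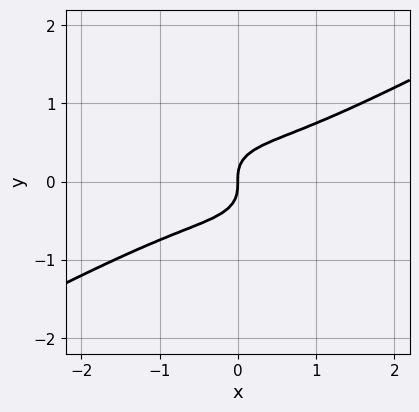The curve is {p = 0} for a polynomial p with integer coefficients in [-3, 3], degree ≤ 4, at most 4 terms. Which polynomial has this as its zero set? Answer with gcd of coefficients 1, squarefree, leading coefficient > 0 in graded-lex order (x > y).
x^3 - x^2*y - 3*y^3 + x

(a) Degree: a generic line meets the curve in up to 3 points, so deg p = 3.
(b) Observable constraints: it crosses the y-axis at the gridline y = 0; it meets the x-axis at x = 0 (among the integer gridlines).
(c) Putting this together gives p.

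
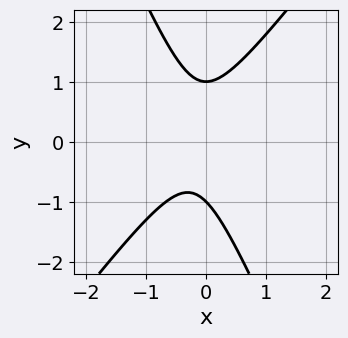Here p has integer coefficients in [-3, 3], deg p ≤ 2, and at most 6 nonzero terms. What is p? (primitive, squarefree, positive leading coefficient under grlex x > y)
deg p = 2. A generic line meets the curve in up to 2 points.
Against the integer gridlines: it misses every integer gridline on the x-axis; the y-axis gridline crossings are at y ∈ {-1, 1}.
The integer polynomial consistent with all of this is the stated p.

3*x^2 - x*y - y^2 + x + 1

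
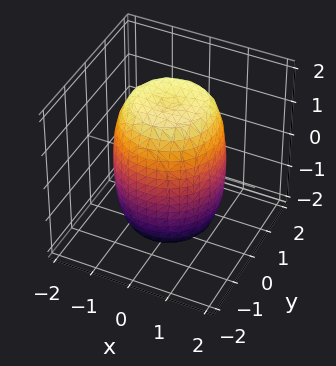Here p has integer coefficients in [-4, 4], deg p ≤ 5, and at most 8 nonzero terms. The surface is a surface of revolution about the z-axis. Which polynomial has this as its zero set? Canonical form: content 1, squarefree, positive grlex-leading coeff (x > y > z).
2*x^4 + 4*x^2*y^2 + 2*y^4 - 2*x^2 - 2*y^2 + z^2 - 3

First, deg p = 4. No degree-3 surface has this shape.
Then, symmetries: rotational symmetry about the z-axis ⇒ p depends on x, y only through x² + y².
Next, observable constraints: a circular section at z = 1 has radius between 1 and 2.
Finally, the integer polynomial consistent with all of this is the stated p.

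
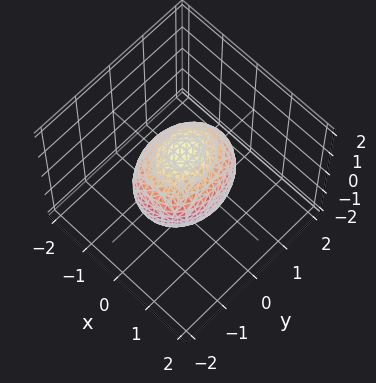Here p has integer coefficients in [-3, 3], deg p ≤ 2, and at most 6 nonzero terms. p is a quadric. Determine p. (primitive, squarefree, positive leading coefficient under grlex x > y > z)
3*x^2 + 2*y^2 + 2*z^2 - 3

1. The degree is 2 — a closed, bounded, convex surface; a quadric.
2. Symmetries: the y ↦ −y reflection is a symmetry, so y appears only in even powers; the x ↦ −x reflection is a symmetry, so x appears only in even powers; the z ↦ −z reflection is a symmetry, so z appears only in even powers.
3. From the visible intercepts: the x-axis gridline crossings are at x ∈ {-1, 1}.
4. The integer polynomial consistent with all of this is the stated p.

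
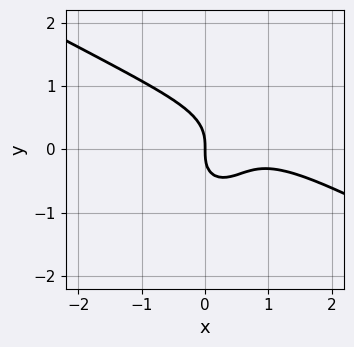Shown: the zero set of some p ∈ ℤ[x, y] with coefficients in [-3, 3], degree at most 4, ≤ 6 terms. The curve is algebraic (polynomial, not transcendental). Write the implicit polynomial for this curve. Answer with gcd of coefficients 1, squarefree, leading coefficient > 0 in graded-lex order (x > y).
2*x^3 + 3*x^2*y + 3*y^3 - 3*x^2 + 2*x

First, the degree is 3 — the shape is more complex than any degree-2 curve.
Next, against the integer gridlines: it meets the y-axis at y = 0 (among the integer gridlines); it crosses the x-axis at the gridline x = 0.
Finally, solving for integer coefficients yields p as stated.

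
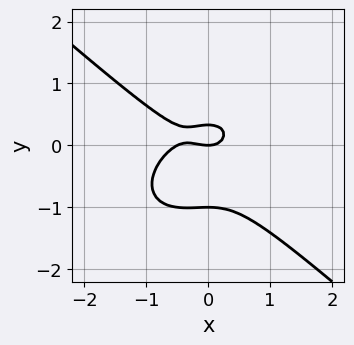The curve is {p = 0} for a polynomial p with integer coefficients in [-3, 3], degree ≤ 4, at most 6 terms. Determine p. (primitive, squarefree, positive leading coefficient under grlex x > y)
2*x^3 + 3*y^3 + x^2 + 2*y^2 - y

1. The degree is 3 — a generic line meets the curve in up to 3 points.
2. Reading off the gridlines: among the integer gridlines, it crosses the y-axis at y ∈ {-1, 0}; one x-axis crossing is at x = 0.
3. Assembling these constraints gives the stated polynomial.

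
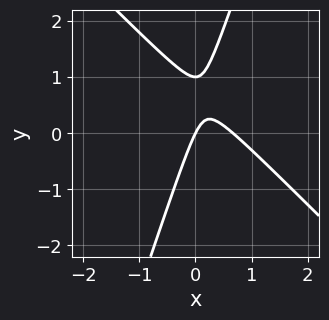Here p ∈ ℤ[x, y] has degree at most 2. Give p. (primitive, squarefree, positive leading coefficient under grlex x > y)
3*x^2 + 2*x*y - y^2 - 2*x + y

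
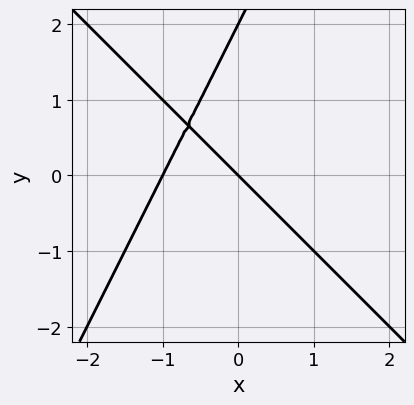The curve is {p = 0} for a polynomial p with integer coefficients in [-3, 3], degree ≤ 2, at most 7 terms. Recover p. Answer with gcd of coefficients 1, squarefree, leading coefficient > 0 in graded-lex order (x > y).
(a) Degree: the shape is more complex than any degree-1 curve, so deg p = 2.
(b) Reading off the gridlines: the x-axis gridline crossings are at x ∈ {-1, 0}; the y-axis gridline crossings are at y ∈ {0, 2}.
(c) These observations pin down the coefficients.

2*x^2 + x*y - y^2 + 2*x + 2*y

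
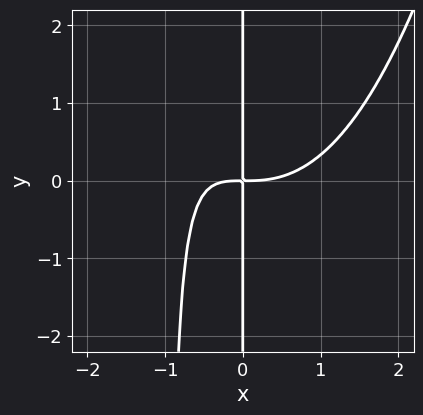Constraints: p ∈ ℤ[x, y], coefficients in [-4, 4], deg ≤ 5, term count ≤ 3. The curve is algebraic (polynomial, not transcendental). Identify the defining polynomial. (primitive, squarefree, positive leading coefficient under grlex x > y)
2*x^4 - 3*x^2*y - 3*x*y

1. deg p = 4.
2. From the visible intercepts: the visible y-axis segment lies entirely on the curve.
3. Putting this together gives p.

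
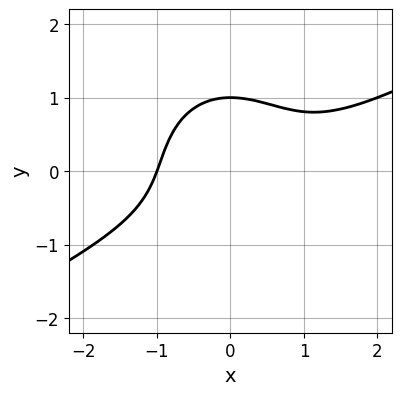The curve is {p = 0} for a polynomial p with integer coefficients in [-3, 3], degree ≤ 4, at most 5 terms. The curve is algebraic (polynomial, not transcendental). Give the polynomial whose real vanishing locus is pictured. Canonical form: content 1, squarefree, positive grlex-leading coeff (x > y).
Degree: a generic line meets the curve in up to 3 points, so deg p = 3.
From the axis intercepts and sections: one x-axis crossing is at x = -1; it crosses the y-axis at the gridline y = 1.
Putting this together gives p.

2*x^3 - 3*x^2*y - 3*y^3 - x^2 + 3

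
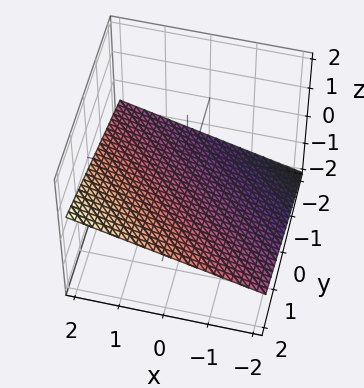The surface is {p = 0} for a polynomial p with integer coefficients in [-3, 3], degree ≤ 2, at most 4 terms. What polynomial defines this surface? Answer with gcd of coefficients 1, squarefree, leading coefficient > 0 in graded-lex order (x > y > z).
x + y - 3*z - 2

deg p = 1.
Checking where it meets the axes: it meets the x-axis at x = 2 (among the integer gridlines); one y-axis crossing is at y = 2.
These observations pin down the coefficients.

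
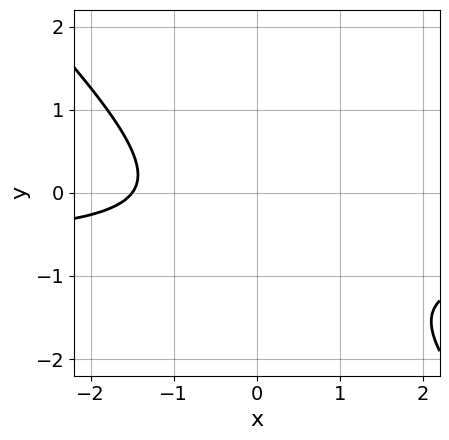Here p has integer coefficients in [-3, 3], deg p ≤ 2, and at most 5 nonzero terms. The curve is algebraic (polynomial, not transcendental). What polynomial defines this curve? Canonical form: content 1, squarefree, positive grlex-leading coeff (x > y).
3*x*y + 3*y^2 + 2*x + 3*y + 3

(a) deg p = 2.
(b) Against the integer gridlines: no y-intercept at any integer in the box.
(c) Fitting integer coefficients to these (and the overall shape) gives p.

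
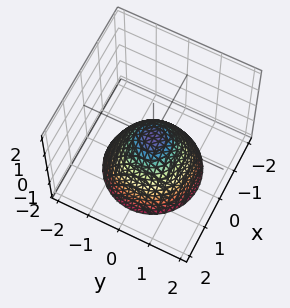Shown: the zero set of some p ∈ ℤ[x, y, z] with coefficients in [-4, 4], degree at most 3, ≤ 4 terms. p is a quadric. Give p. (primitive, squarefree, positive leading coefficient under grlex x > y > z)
x^2 + y^2 + z

1. The degree is 2 — a paraboloid; a quadric.
2. Symmetries: the z-axis is an axis of rotation, so x and y enter only as x² + y².
3. Reading off the gridlines: a circular section at z = -1 has radius exactly 1; it meets the z-axis at z = 0 (among the integer gridlines).
4. Matching integer coefficients to the picture gives p.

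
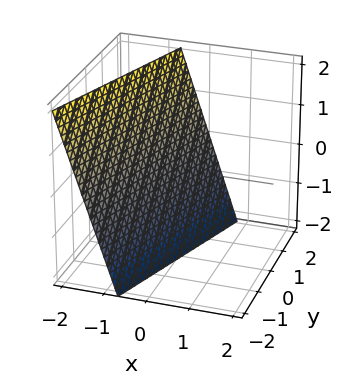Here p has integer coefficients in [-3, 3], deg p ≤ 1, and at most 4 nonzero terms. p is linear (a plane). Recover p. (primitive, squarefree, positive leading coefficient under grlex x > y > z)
Degree: the surface is flat (a plane), so deg p = 1.
Reading off the gridlines: it meets the z-axis at z = -2 (among the integer gridlines); it meets the y-axis at y = 2 (among the integer gridlines).
Assembling these constraints gives the stated polynomial.

3*x - y + z + 2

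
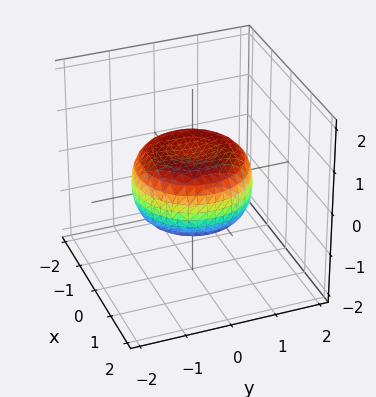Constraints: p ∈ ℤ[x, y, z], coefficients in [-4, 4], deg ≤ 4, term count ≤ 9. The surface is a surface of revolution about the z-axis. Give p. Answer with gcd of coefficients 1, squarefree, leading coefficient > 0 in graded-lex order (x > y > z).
x^4 + 2*x^2*y^2 + y^4 - x^2 - y^2 + 2*z^2 - 1

1. deg p = 4. A generic line meets the surface in up to 4 points.
2. Symmetry: the z-axis is an axis of rotation, so x and y enter only as x² + y².
3. Checking where it meets the axes: a circular section at z = 0 has radius between 1 and 2.
4. Assembling these constraints gives the stated polynomial.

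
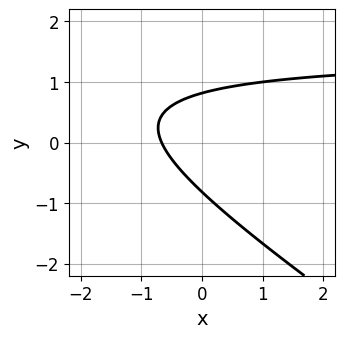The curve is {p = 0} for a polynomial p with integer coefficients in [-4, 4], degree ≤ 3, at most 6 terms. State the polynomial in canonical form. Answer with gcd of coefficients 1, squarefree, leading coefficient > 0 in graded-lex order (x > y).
Degree: no degree-1 curve has this shape, so deg p = 2.
Solving for integer coefficients yields p as stated.

2*x*y + 3*y^2 - 3*x - 2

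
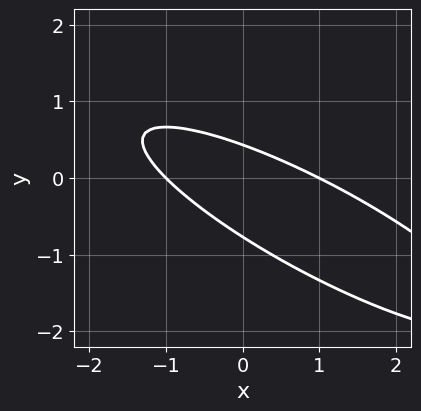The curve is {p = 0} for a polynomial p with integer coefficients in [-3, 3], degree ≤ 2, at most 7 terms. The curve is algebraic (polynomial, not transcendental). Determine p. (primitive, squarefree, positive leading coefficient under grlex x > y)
(a) The degree is 2 — the shape is more complex than any degree-1 curve.
(b) Reading off the gridlines: the x-axis gridline crossings are at x ∈ {-1, 1}.
(c) The integer polynomial consistent with all of this is the stated p.

x^2 + 3*x*y + 3*y^2 + y - 1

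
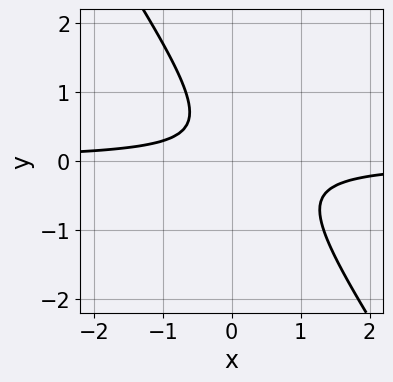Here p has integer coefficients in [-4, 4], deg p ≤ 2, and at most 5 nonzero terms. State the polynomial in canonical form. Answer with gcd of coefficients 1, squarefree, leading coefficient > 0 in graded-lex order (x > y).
3*x*y + 2*y^2 - y + 1

(a) Degree: a generic line meets the curve in up to 2 points, so deg p = 2.
(b) Observable constraints: the curve avoids every integer x-axis point in the box; it misses every integer gridline on the y-axis.
(c) Fitting integer coefficients to these (and the overall shape) gives p.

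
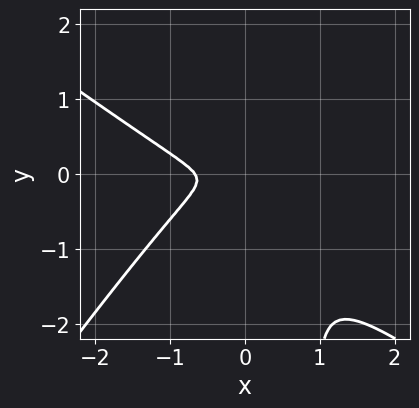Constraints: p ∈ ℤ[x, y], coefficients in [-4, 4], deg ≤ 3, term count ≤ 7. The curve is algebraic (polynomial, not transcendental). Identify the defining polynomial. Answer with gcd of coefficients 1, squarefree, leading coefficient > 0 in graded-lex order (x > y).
1. The degree is 3 — the shape is more complex than any degree-2 curve.
2. Solving for integer coefficients yields p as stated.

3*x^3 + 2*x^2*y - 3*x*y^2 + 2*x^2 + 3*y^2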